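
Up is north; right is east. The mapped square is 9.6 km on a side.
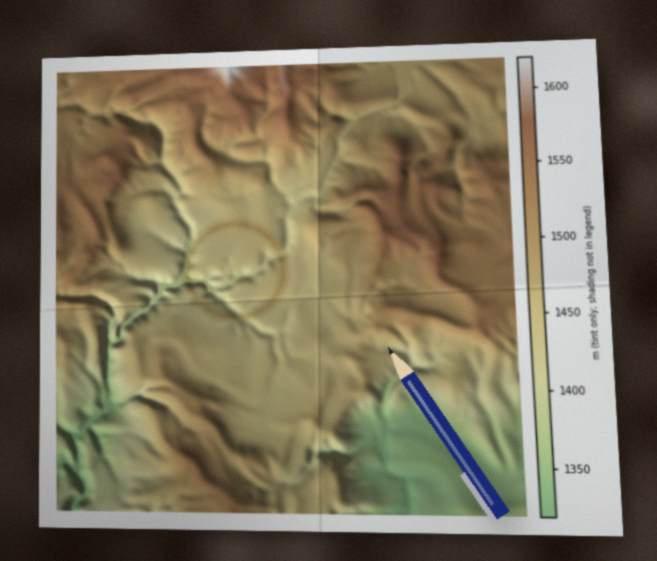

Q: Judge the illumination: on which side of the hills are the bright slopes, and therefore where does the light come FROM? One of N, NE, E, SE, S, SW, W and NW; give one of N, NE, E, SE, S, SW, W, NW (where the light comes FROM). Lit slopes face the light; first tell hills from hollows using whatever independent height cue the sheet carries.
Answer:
SW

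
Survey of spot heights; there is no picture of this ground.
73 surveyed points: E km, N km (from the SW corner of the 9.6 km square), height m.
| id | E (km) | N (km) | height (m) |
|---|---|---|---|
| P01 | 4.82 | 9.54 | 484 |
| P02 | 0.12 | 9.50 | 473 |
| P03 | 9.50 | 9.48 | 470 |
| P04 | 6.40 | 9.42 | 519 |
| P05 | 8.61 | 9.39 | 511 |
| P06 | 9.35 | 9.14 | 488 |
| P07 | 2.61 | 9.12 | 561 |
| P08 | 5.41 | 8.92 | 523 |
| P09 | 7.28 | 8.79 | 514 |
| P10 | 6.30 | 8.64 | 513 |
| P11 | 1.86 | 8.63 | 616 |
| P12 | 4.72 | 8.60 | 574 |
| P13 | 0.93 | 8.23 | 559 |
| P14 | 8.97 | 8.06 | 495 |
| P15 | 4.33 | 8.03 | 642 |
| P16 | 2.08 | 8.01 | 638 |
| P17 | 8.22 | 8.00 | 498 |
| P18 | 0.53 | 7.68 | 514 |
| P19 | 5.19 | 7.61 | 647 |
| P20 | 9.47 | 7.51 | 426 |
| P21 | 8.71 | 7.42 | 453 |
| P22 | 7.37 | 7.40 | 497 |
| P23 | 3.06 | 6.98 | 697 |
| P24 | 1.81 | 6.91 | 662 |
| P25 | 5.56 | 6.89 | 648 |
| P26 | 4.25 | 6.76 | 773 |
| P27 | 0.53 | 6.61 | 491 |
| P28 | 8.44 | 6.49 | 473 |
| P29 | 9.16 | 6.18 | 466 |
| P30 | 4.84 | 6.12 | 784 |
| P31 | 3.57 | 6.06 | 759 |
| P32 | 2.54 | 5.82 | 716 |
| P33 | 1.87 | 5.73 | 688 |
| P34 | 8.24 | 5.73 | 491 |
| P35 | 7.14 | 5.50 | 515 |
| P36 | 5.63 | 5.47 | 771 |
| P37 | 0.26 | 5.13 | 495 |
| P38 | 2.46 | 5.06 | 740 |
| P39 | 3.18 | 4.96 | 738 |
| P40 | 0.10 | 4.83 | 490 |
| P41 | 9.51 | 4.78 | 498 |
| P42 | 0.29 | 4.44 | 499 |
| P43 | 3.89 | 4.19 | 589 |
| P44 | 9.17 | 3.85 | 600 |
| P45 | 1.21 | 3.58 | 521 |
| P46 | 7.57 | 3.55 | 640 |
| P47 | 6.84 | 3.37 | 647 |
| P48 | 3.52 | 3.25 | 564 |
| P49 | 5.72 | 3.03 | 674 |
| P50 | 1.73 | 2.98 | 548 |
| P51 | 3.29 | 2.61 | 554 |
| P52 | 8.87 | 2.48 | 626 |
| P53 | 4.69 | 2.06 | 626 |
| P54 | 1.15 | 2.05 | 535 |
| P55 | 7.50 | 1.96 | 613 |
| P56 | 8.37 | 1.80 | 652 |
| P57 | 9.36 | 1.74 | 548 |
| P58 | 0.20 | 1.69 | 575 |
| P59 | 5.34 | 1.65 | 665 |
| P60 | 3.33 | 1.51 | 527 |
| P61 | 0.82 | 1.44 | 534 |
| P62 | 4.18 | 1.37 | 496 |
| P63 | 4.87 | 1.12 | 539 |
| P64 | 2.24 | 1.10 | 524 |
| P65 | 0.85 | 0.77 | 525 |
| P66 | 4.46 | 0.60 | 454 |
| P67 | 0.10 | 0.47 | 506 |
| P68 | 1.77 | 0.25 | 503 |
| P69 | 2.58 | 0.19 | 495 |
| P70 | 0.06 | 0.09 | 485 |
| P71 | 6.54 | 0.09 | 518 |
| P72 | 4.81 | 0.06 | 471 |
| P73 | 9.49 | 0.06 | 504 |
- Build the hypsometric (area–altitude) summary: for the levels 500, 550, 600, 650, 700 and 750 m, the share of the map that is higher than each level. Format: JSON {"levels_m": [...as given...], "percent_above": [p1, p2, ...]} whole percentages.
{"levels_m": [500, 550, 600, 650, 700, 750], "percent_above": [85, 55, 39, 21, 10, 5]}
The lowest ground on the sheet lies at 420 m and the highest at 805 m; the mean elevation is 580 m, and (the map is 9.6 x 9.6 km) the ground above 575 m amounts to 42.5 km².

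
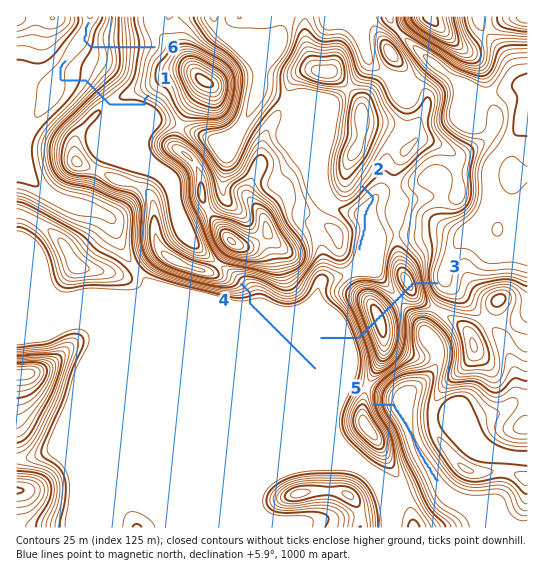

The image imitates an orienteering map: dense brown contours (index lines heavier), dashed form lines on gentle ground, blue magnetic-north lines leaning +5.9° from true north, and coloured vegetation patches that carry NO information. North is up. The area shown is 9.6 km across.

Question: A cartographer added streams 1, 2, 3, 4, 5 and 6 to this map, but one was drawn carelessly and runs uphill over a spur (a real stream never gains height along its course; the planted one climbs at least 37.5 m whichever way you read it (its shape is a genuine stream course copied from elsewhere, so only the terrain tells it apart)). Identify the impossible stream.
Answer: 3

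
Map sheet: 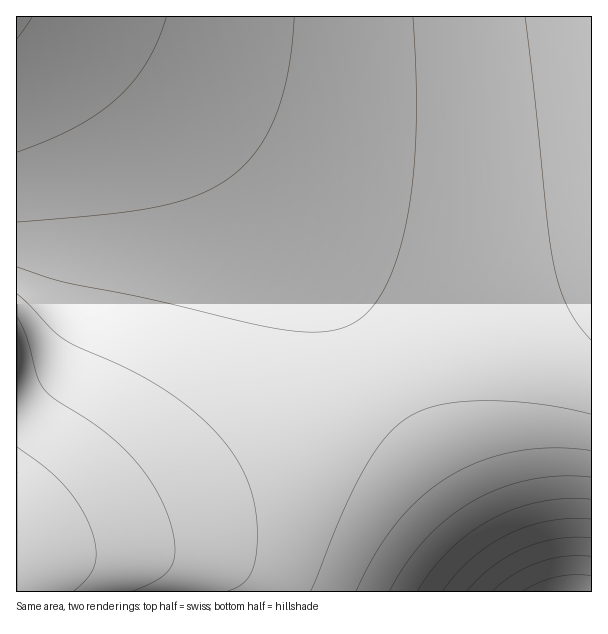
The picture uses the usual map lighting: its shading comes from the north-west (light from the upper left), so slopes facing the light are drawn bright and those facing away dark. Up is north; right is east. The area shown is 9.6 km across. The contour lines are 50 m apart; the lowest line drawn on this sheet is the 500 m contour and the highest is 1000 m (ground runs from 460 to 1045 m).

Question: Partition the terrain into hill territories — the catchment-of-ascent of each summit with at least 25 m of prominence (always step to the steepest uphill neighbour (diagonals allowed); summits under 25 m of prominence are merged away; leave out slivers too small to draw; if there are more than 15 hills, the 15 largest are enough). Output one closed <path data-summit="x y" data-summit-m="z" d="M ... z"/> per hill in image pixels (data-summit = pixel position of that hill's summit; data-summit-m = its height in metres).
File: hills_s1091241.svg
<path data-summit="17 564" data-summit-m="1045" d="M45 16l-29 1 0 574 505 1-82-127-101-171-60-84-48-54-68-62-48-36-31-21z"/><path data-summit="591 17" data-summit-m="930" d="M591 16l-545 1 37 20 79 57 54 48 62 68 60 84 101 171 83 127 70-1z"/>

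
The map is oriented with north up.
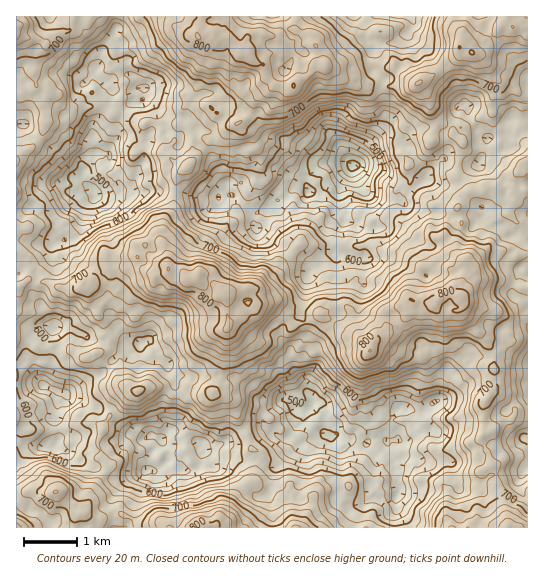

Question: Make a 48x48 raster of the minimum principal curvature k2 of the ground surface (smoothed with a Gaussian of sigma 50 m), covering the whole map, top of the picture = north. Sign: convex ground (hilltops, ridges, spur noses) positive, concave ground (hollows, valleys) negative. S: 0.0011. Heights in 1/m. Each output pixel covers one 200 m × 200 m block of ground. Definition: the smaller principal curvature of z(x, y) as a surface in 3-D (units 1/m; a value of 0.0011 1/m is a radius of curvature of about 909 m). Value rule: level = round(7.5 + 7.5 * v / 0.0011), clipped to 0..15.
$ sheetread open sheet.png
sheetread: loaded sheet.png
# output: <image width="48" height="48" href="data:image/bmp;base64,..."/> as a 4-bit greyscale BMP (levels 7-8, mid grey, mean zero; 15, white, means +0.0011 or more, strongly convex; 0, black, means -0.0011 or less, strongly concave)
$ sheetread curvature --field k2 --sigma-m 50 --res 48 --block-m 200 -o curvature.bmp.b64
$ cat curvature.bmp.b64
<image width="48" height="48" href="data:image/bmp;base64,Qk32BAAAAAAAAHYAAAAoAAAAMAAAADAAAAABAAQAAAAAAIAEAAATCwAAEwsAABAAAAAAAAAAAAAAABEREQAiIiIAMzMzAERERABVVVUAZmZmAHd3dwCIiIgAmZmZAKqqqgC7u7sAzMzMAN3d3QDu7u4A////AIMyRUZkNXlkmnh0QhaWVERVIjMoU1NomAAEKKRHUnxGdoqVY0ZWVERIUDZZlUY3lRJ5RIgnc0VFQ0dhAWMTYUUjUEQnc2VVQIddsmliZjIzR3QjUVY5kkk2cCQxMCRWMHZopUYSERElQ0NZtEtVhGpUkSs6glVGICa3QRFoQANQAQFEUxZjZzhEUkUyQXl1ICBSAEh4YjcmdEZTR1MzhyWDZUMkEjV3ZTAAE2ZTdTRIYTRHiGVFMkQ0VkeHVHVUNkhDMzZDIRBWACE3QgJ1MzNEUzRBJmhjIDhjV2aTECQSNXVDMVZFZEZndWdBI0WEZWQzOmVSJlRSVnZ2JYQ1U1Zkc2VEhUUieFeDEyEhmUJmKoaHQxAxQWdEQQEABGpzNjRAAUdnnIJVSseEIgJQEiNmIkkwATiYdEEAQSVqlqclRVVSVVMxJ0ZTViV0VhNXZEEmhTAHYWQTQzIndjgQRXl3SDFkEnV4ZzN1dbgSNTEFM1Z2MzV0Boi6VlWGBVZ2VBV1ZnlkU3JGd2Z2iEFmJXWsZHNWZTFGRRVkdxBVMAV0aWiEeCElJnV4ZkATMRV0miQxMRNTNiRSWIuUIChTZHdXV1NFZyZRZkUxI2lTajNQZkZ3gyVEpEREYnZpanNGVGYVU1U2UhQgNCM1mDQ1plcnhYdoR4NrNGIIc2NVYWdSNopzZ3cipogVZaZ5SaQyA4JJWKknFrVJZUl4p2chNDIQNpVGaGRSKCZjNqRURpR3iFQ2lEIgZldHRmICNFiUREZSRCSGNFeFW7ZCRTVSNlZDUydzdGgiMXhkNjiTZyVzJmdEQ3VFNDICNXd2WMYWZ0AhIlpyiUZmMyA0ISaYc4ZnR3QBRWR1VVhUUgZnZVh2dWYzBFi5RVYzImZpYwNDFFqTlRN1ZHlUM1V0EmVVMyAyNFaVRDQzVxRVNDMzNalWMRQ1MzVWlDd0hjMANURWY0OHQzEjEiM1YjNTYSVDVTZANBWWaUFFd2NmBFAkQQA0FCMnZRNANRcAeFKFZnhmeBQQFQNlY0hUUTARiTVUljI1hGMBVWd0U2NXQgdzYTdayBRlVDRUVjADApYThhAmiYZngQQhkwdmlRSHRmViIxAASIJQJUBkWXhldwMiphlSQVdDlmhWZRNEdyGVBnJkEmRmZwJwRCZTZkdmRAE2cQNBNTW2N2IlZBGIZSFzaEVGUzeoUlNTECdiNXQUSEJUdjKGSTF2V4RURXJmJohkEjeoI0NCFAeUImNlVlZXEjN4WIMiRVRWNBJ2IzZ5IBJjJ2VokUhWYyVpYRFXWFm0N1VoMYdkEiBIRlZoYRZFYhMRIhRSV2ekKId2Qp2FVEVpUzlRMTRUIzEzZ1VBBiBkV3VhIVp2RFZVczM1SCJoNHRZR3V3ZyFXinZDWCJjN2iFVlV1YzFHJnR3d3WKZWZBR1dhVkMjSpiDRXV3RGQERWRph5ZWVFZHhVYjADNESXZSR4M3aHcgNiiXl5ZXaWRop1U3thJFiXQXlqYzZldgNzZ0ZSZDRVV0RlNlhkBIh2Q4hw=="/>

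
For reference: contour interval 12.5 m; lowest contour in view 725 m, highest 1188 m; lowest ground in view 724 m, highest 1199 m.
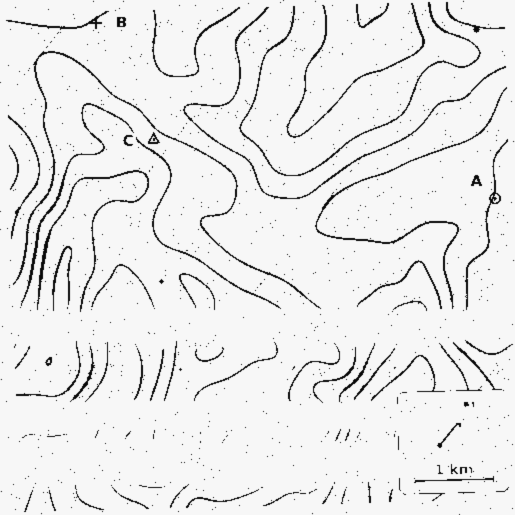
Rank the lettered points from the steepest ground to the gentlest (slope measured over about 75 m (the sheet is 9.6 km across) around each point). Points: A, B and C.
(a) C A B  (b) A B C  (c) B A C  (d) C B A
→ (a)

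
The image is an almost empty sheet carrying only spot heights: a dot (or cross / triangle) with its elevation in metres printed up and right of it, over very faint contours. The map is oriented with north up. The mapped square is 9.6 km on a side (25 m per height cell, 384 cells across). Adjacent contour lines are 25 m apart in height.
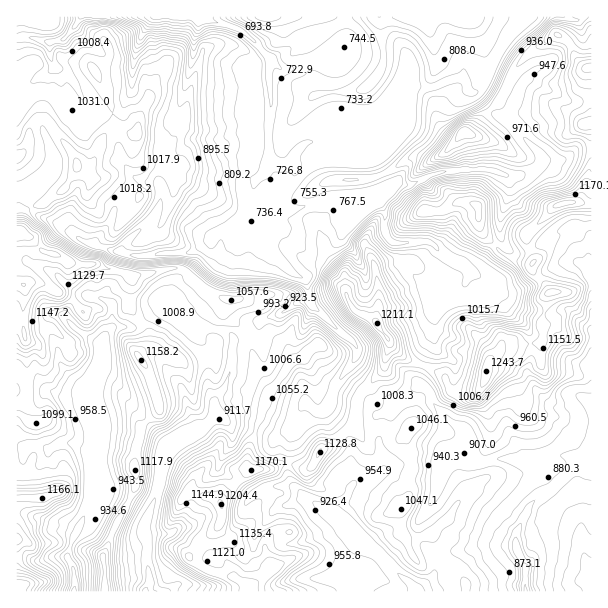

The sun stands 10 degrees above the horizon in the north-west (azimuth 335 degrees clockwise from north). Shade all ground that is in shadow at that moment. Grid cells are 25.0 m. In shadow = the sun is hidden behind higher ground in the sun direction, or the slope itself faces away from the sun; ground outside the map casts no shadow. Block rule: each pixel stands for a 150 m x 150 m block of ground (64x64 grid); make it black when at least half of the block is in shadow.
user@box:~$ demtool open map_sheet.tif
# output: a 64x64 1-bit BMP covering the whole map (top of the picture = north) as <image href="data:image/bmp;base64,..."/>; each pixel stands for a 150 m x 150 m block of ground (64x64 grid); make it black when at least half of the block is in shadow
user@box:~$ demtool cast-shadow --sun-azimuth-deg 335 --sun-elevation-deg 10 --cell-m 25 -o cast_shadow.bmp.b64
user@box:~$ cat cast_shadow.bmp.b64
<image width="64" height="64" href="data:image/bmp;base64,Qk0+AgAAAAAAAD4AAAAoAAAAQAAAAEAAAAABAAEAAAAAAAACAAATCwAAEwsAAAIAAAAAAAAA////AAAAAAB+Pp8PwAQBgAY+Pg/ADAGABj5wB8AcAIB+PkABwAAAAP4+AIAAAAAAnx4CAwAAAQA/H0MgAAABAD8fcYAYmAEAfw8x3Dg8AYB/DzH+eAwAgB8HEP/4DADAAweA//gEAOABB4B/+AQBwAADhB54BAPgAAPAAHgGD+AQA+AAOAYP4DwD8AAIDj/yfAPwGAAOf/Y4AfwcAAZ//gAA/AwAAP//AAB8BwAB//8IACwHgHmf/x2ADgfA+A//P4ALA/j8D/8/gAkD+HgH/3uAAQH4cAOf4cAAAHNgAB9B4AAAB6AAHxPgAAAHgAAff/ADAA8AAAd/8AB8DnAAD37iAP4gcAAff+eAD4AAAB9z54AAAAADAwf3wAAAAA/AD+DAAAAB/2AYAAAAAAP+M0Af4AAAB/wHwP/8AAAf+G8H/zwAAD/4fw/ffgAAn4w/P+9/AAAPjB8+J38AAACMDw7jPAD/AAAABvA4AH/AAAACcxgAD+wPAMAHGAAAb/+AwAMAAAAT/8AAAwAAAAH+BgADAAAAAPwfAAMcAAAAYAcAAwAAAAAAAQABgAAAAAAAAAGAAMOAAAAAAYgAf8AAAAAACAABwAAAAABoAADCAAEACGAAAEGAAQAIMAAAAAAAAAg3CAAAAHgQDAAcADAAOHwMADgAMAAA/gAA/ABwAAAGAAH8AAAAAA=="/>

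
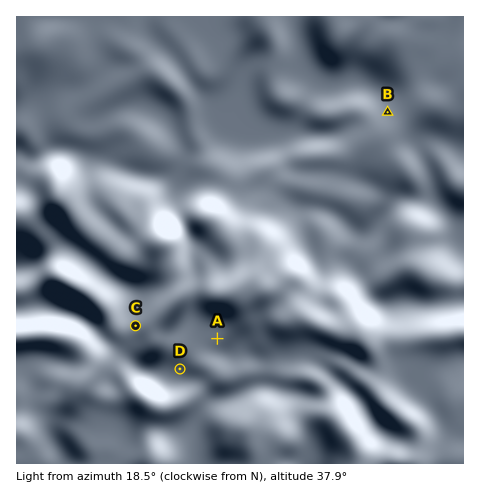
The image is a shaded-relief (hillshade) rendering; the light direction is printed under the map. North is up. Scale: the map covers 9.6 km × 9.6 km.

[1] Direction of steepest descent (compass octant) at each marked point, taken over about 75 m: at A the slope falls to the W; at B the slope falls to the NW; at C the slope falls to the NW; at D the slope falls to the SW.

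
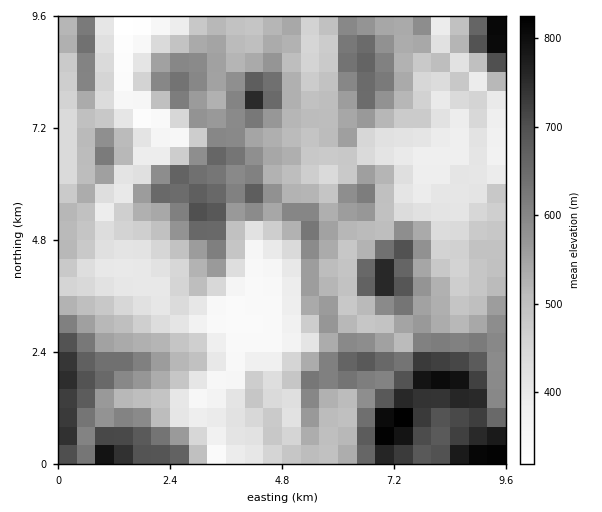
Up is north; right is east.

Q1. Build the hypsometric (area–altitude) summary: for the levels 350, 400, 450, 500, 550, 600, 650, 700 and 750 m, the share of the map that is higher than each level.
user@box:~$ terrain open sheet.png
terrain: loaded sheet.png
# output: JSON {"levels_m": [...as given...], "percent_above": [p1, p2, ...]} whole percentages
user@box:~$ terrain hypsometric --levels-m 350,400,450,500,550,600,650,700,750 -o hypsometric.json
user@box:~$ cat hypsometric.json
{"levels_m": [350, 400, 450, 500, 550, 600, 650, 700, 750], "percent_above": [95, 85, 72, 56, 38, 25, 16, 9, 4]}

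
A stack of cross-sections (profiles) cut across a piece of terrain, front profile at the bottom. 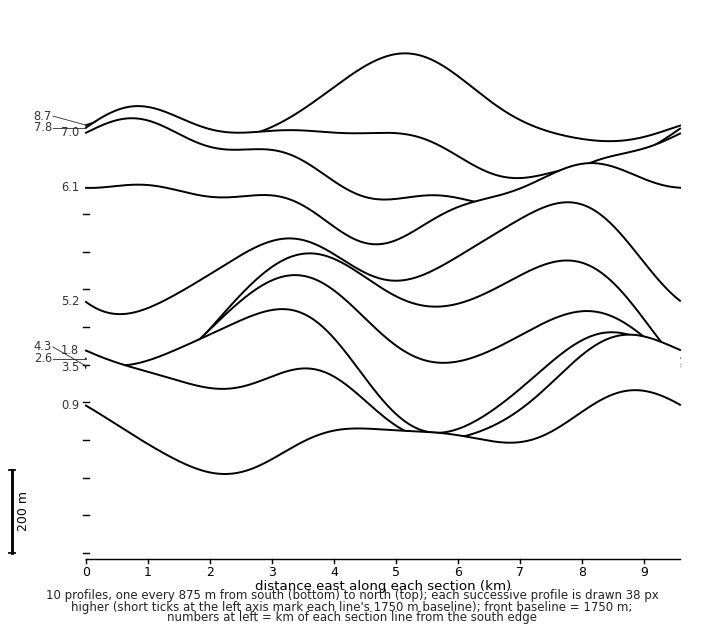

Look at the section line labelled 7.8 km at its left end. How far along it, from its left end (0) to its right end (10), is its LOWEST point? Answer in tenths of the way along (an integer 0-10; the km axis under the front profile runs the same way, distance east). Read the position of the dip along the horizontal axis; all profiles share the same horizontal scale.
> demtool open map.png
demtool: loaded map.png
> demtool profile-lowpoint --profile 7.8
7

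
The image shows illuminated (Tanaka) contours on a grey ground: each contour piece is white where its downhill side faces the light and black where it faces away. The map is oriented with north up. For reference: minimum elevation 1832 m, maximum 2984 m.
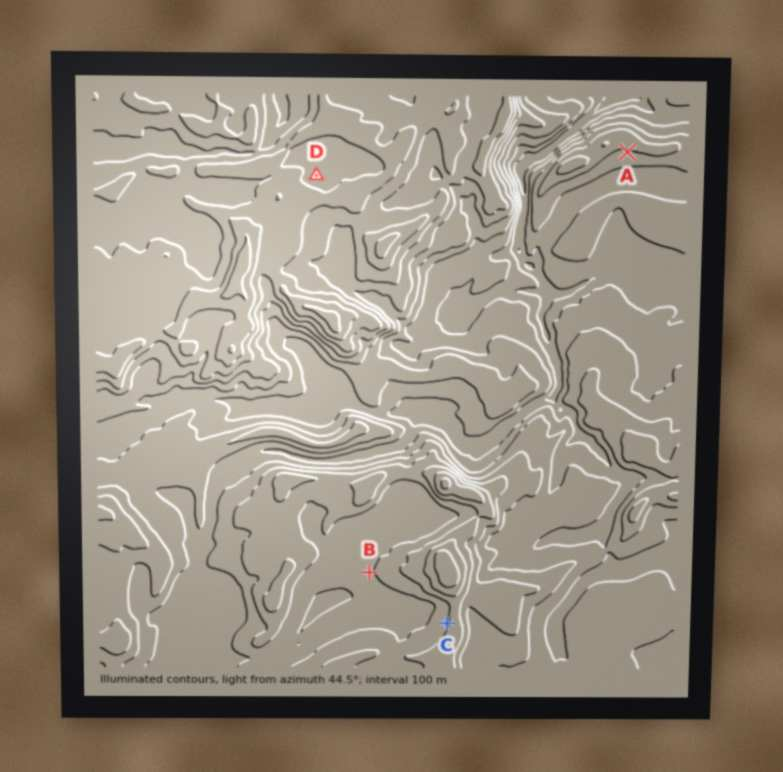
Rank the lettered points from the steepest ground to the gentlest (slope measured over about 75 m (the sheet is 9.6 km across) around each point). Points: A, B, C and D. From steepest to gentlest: A C B D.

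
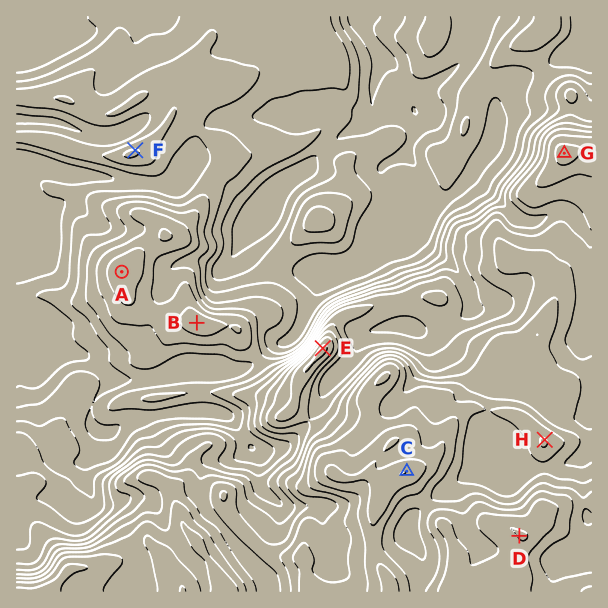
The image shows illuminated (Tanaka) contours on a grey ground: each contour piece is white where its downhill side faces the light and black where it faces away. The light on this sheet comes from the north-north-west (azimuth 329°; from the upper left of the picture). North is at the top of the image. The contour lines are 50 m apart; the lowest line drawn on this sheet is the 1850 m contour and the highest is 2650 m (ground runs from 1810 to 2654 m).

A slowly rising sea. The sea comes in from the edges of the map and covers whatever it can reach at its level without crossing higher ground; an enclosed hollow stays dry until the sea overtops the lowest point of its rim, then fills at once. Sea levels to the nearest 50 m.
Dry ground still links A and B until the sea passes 2150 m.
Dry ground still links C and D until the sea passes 2550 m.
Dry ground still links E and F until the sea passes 2000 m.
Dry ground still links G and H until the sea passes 2250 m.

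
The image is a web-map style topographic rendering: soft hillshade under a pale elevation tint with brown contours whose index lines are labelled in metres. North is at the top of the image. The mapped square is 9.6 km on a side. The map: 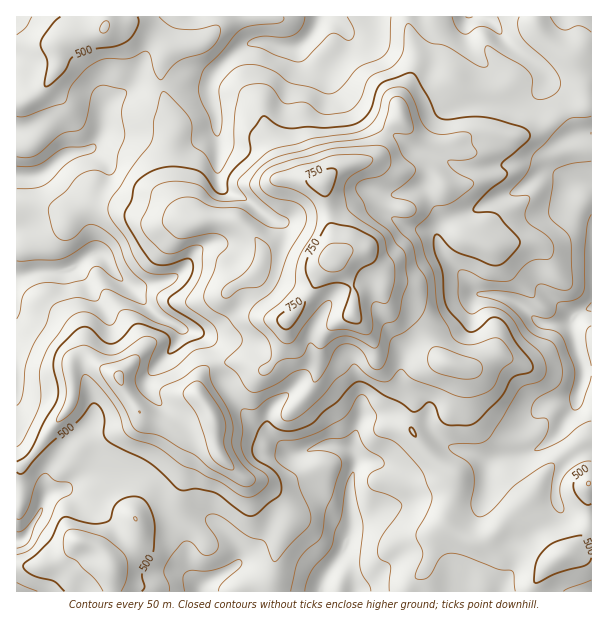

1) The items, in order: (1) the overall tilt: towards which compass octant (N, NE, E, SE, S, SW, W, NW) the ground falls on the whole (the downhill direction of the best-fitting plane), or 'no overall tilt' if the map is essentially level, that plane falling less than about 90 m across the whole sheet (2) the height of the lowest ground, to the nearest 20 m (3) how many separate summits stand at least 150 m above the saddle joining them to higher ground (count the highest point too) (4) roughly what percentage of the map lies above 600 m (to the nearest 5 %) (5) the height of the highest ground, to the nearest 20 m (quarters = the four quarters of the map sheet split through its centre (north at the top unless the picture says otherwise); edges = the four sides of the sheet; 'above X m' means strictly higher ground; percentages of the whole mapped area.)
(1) On the whole the map has no overall tilt.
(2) The lowest ground is at about 300 m.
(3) Counting only tops that stand 150 m proud, the map has 1 summit.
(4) About 15 % of the map lies above 600 m.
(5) About 820 m is the highest elevation on the sheet.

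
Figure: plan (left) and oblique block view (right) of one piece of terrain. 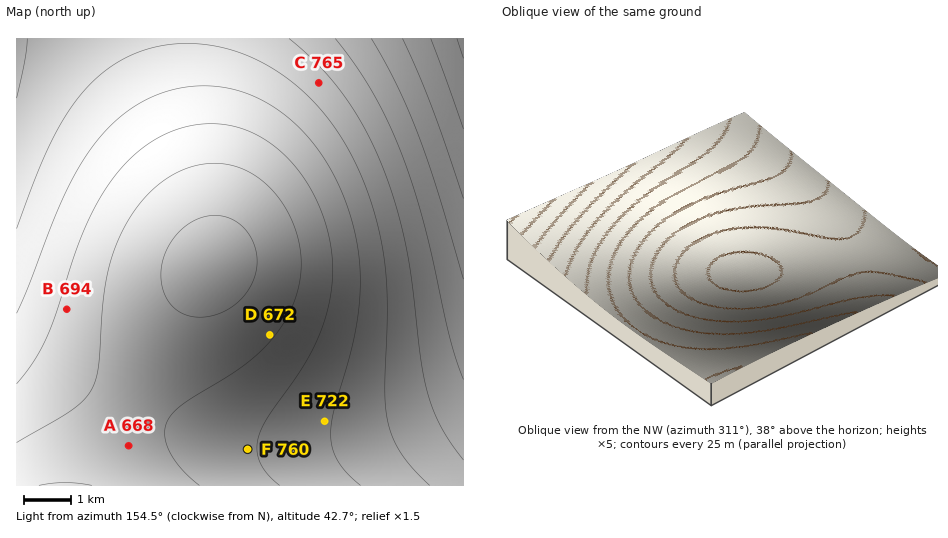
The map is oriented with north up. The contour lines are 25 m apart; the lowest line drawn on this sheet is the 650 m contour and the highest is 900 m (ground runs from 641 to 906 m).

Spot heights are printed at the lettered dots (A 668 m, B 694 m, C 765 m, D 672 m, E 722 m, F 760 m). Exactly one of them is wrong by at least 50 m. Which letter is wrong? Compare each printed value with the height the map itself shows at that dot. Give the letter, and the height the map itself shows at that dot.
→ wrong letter F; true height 697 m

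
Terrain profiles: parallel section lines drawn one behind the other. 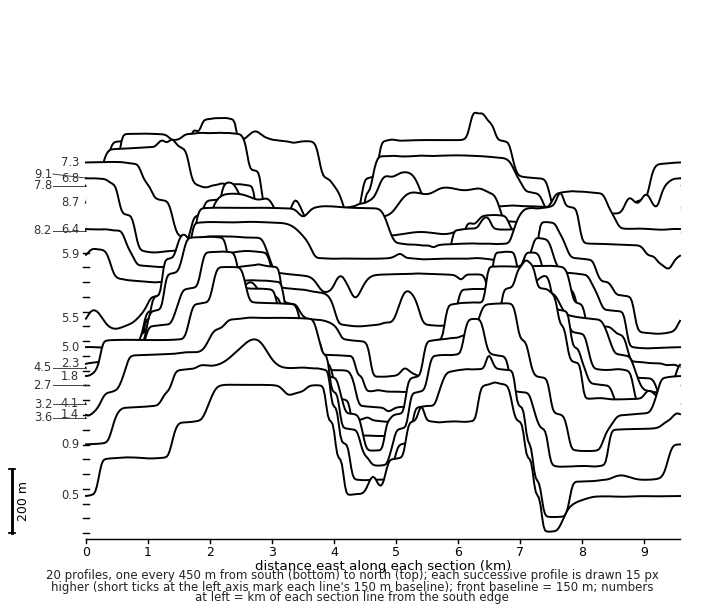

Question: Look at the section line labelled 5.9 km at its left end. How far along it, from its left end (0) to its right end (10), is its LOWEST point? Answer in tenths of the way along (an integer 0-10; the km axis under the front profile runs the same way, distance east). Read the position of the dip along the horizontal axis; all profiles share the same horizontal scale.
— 1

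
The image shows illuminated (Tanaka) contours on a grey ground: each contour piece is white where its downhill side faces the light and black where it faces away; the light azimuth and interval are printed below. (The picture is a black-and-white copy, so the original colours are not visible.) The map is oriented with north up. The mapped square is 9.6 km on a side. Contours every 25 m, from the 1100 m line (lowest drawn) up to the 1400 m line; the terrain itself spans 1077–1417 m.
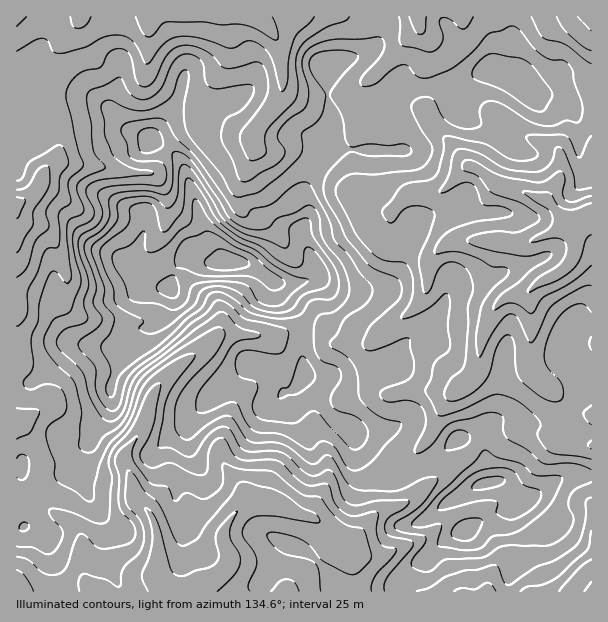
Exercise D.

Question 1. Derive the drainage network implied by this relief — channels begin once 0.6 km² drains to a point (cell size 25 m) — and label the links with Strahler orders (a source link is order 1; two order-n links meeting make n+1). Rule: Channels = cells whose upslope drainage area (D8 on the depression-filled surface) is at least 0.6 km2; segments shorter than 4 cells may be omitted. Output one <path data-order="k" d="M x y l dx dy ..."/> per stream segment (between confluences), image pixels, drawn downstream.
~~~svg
<path data-order="1" d="M459 591l5 0"/><path data-order="1" d="M581 591l10 0"/><path data-order="1" d="M491 575l0 3-2 1 0 12-1 0"/><path data-order="2" d="M344 542l-3-2-6-6-2 0-12-12-12-6"/><path data-order="1" d="M446 521l-18 16-6 3-3 0-5 3-12 3-16 9-24 0-11-9-1 0-6-4"/><path data-order="1" d="M591 521l0 70"/><path data-order="2" d="M309 516l-12-3-13-7-5 0-1-2-8 0-1-1-20 0-1 1-3 0"/><path data-order="1" d="M56 515l10 4 14 14 0 4 1 2 0 22 2 2 0 13 4 6 0 2 8 7 3 0"/><path data-order="2" d="M245 504l-15 15-6 11-2 10 5 8 0 3 3 6 0 6-2 3-12 12-15 7-3 0-12 6-15 0"/><path data-order="1" d="M431 485l-6 6-2 0-10 9-9 4-3 0-6 3-5 0-1 2-3 0-6 3-30 30-6 0"/><path data-order="1" d="M326 470l0 16-5 6-9 21-3 3"/><path data-order="1" d="M425 443l7-9 2-6 3-5 0-3 6-12 7-9 0-1 9-9"/><path data-order="1" d="M545 435l12 6 9 2 1 1 24 0 0 2"/><path data-order="1" d="M227 425l0 3-3 6 0 4-2 2 0 4-1 2 0 13 4 6 0 2 15 15 3 6 0 3 2 1 0 12"/><path data-order="1" d="M48 407l-4 1-3 3-8 3-3 3-6 3-7 2 0 1"/><path data-order="1" d="M392 395l3-2 4 0 2-1 54 0 3-3 1 0"/><path data-order="2" d="M459 389l3-3 2 0 12-12 1-9 2-2 0-9 1-1 0-9 2-2 0-4 1-2 2-7 4-8 0-3 5-9 12-12 18-3 3-1 7-8 2 0"/><path data-order="1" d="M533 371l-2-2 0-4-1-2 0-72 6-6"/><path data-order="2" d="M200 351l-3 3-2 0-3 3-10 6-26 24-4 9 0 3-3 6 0 5-2 1-3 12-6 12-10 12-3 6 0 12 6 11 3 18 3 6 13 13 3 6 2 8 1 1 0 8 2 1 0 41 3 3 0 1 9 9 1 0"/><path data-order="1" d="M371 342l21-18 1 0 5-4 1 0 9-8 2 0 13-13 2-6 1-2 0-6 2-1 0-17 1-1 0-3 5-6 0-2 10-10 6-2 2-1 52 0 2 1 21 0 12-6 3 0 4-3 3 0 6-3 8-6 7 0 2-1 4 0"/><path data-order="1" d="M266 336l-9 0-2-1-36 0-12 12-1 0-5 4-1 0"/><path data-order="1" d="M219 330l0 2-19 19"/><path data-order="1" d="M90 320l-4 0-6-3-3-3-2 0-12-12 0-11 3-6 0-13-1-2 0-3-2-1-3-12-6-12-16-17-14 0-7-7 0-14"/><path data-order="1" d="M17 309l0-6"/><path data-order="2" d="M536 285l3-3 19-9 12-10 3-6 0-3 2-2 0-27 1-1"/><path data-order="1" d="M164 228l0-3 1-1 0-9 2-2 0-19-6-11-9-10-24 0-2-2-7 0-2-1-4 0-2-2-7 0-2-1-28 0-2-2-7 0-2-1-10 0-9 9"/><path data-order="1" d="M389 227l0-9 1-2 0-3 17-16"/><path data-order="2" d="M569 222l9 0"/><path data-order="3" d="M578 222l6-3 7 0"/><path data-order="1" d="M77 207l-26-19-12 0-3 3"/><path data-order="1" d="M368 204l6 5 4 0 2 1 12 0 13-13 2 0"/><path data-order="2" d="M407 197l6-3 24 0 6-5 1 0 23-22 6 0"/><path data-order="2" d="M36 191l-7 7-2 0-3 3-7 2 0 1"/><path data-order="1" d="M240 185l6-12 2-8 4-9 0-24"/><path data-order="2" d="M44 173l-2 6-1 1 0 3-5 6 0 2"/><path data-order="2" d="M473 167l6 3 18 15 3 0 1 1 3 0 6 3 11 2 1 1 8 2 4 3 3 0 6 6 8 3 16 16 2 0"/><path data-order="1" d="M59 150l-2 6-12 12-1 5"/><path data-order="1" d="M249 138l0-3 2-1"/><path data-order="1" d="M242 132l1 2 8 0"/><path data-order="2" d="M252 132l23-25 7-15 0-26-1-1 0-15-2-2 0-4-4-6 0-2-6-6 0-1-9-9"/><path data-order="1" d="M510 125l6 6 2 0 7 6 6 1 2 2 3 0 1 1 3 0 2 2 3 0 1 1 3 0 11 9 0 24-5 6 0 2-4 4-3 8 3 3 1 6 17 16"/><path data-order="1" d="M426 116l5 6 0 1 30 30 3 6 6 6 3 2"/><path data-order="1" d="M362 87l57-57 0-7"/><path data-order="1" d="M147 60l0-34 2-2 0-7 1 0"/><path data-order="1" d="M62 45l4-4 3-6 6-6 5-12"/><path data-order="1" d="M420 29l0-5-1-1"/><path data-order="2" d="M419 23l0-6-2 0"/><path data-order="2" d="M260 20l-3-3-6 0"/><path data-order="1" d="M225 17l-4 0"/><path data-order="1" d="M315 17l-34 0-6 6-11 0-3-3-1 0"/><path data-order="1" d="M570 17l21 0"/>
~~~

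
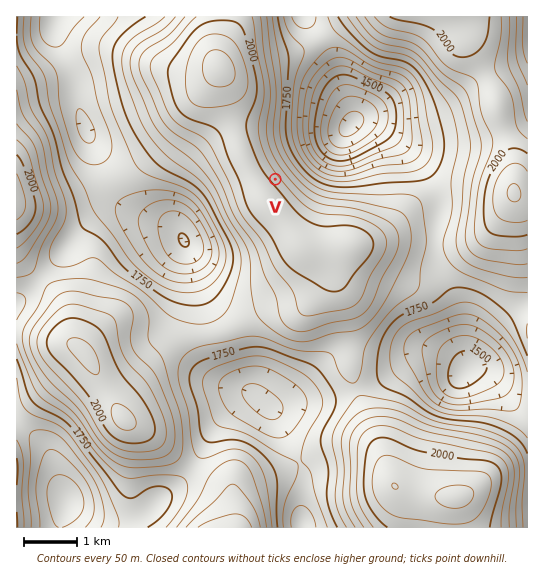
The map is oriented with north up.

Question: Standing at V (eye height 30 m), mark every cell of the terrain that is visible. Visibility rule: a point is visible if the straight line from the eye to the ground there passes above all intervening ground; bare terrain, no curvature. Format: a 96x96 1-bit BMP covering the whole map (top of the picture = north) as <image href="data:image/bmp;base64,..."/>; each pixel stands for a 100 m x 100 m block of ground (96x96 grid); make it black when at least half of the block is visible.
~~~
<image width="96" height="96" href="data:image/bmp;base64,Qk2+BAAAAAAAAD4AAAAoAAAAYAAAAGAAAAABAAEAAAAAAIAEAAATCwAAEwsAAAIAAAAAAAAA////AAAAAAAAAAAAAAAAAAAAAAAAAAAAAAAAAAAAAAAAAAAAAAAAAAAAAAAAAAAAAAAAAAAAAAAAAAAAAAAAAAAAAAAAAAAAAAAAAAAAAAAAAAAAAAAAAAAAAAAAAAAAAAAAAAAAAAAAAAAAAAAAAAAAAAAAAAAAAAAAAAAAAAAAAAAAAAAAAAAAAAAAAAAAAAAAAAAAAAAAAAAAAAAAAAAAAAAAAAAAAAAAAAAAAAAAAAAAAAAAAAAAAAAAAAAAAAAAAAAAAAAAAAAAAAAAAAAAAAAAAAAAAAAAAAAAAAAAAAAAAAAAAAAAAAAAAAAAAAAAAAAAAAAAAAAAAAAAAAAAAAAAAAAAAAAAAAAAAAAAAAAAAAAAAAAAAAAAAAAAAAAAAAAAAAAAAAAAAAAAAAAAAAAAAAAAAAAAAAAAAAAAAAAAAAAAAAAAAAAAAAAAAAAAAAAAAAAAAAAAAAAAAAAAAAAAAAAAAAAAAAAAAAAAAAAAAAAAAAAAAAAAAAAAAAAAAAAAAAAAAAAAAAAAAAAAAAAAAAAAAAAAAAAAAAAAAAAAAAAAAAAAAAAAAAAAAAAAAAAAAAAAAAAAAAAAAAAAAAAAAAAAAAAAAAAAAAAAAAAAAAAAAAAAAAAAAAAAAAAAAAAAAAAAAAAAAAAAAAAAAAAAAAAAAAAAAAAAAAAAAAAAAAAAAAAAAAAAAAAAAAAAAAAAAAAAAAAAAAAAAAAAAAAAAAAAAAAAAAAAAAAAAAAAAAAAAAAAAAAAAAAAAAAAAAAAAAAAAAAAAAAAAAAAAAAAAAAAAAAAAAAAAwAAAAAAAAAAAAAADwAAAAAAAAAAAAAAHwAAAAAAAAAAAAAAP4AAAAAAAAAAfgAAP4AAAAAAAAAH/wAAf8AAAAAAAAAP/4AAf+AAAAAAAAAf/8AAf/AAAAAAAAAf//wAf/AAAAAAAAAf//8A//gAAAAAAAA///+A//gAAAAAAAB////B//gAAAAAAAD////z//gAAAAAAAH///////gAAAAAAAP///////gAAAAAAAP///////gAAAAAAAf///////gAAAAAAAf5//////gAAAAAAA/wP/////wAAAAAAB/wH/////wAAAAAAB/wH/////wAAAAAAB/4D/////gAAAAAAD/4D/////gAAAAAAD/+D/////gAAAAAAD////////AAAAAAAH////////AAAAAAAH///////+AAAAAAAf///////+AAAAAAA////////+AAAAAAH////////8AAAAAAP////////8AAAAAAP////////8AAAAAAH////////8AAAAAAD////////4AAAAAAD////////4AAAAAAB////////4AAAAAAAOD//////wAAAAAAAAD//////wAAAAAAAAD//////gAAAAAAAAH//////gAAAAAAAAH//////AAAAAAAAAPH////+AAAAAAAAAeB////+AAAAAAAAA+B////+AAAAAAAAA+B/////AAAAAAAAA+B/////AAAAAAAAAeB/////AA="/>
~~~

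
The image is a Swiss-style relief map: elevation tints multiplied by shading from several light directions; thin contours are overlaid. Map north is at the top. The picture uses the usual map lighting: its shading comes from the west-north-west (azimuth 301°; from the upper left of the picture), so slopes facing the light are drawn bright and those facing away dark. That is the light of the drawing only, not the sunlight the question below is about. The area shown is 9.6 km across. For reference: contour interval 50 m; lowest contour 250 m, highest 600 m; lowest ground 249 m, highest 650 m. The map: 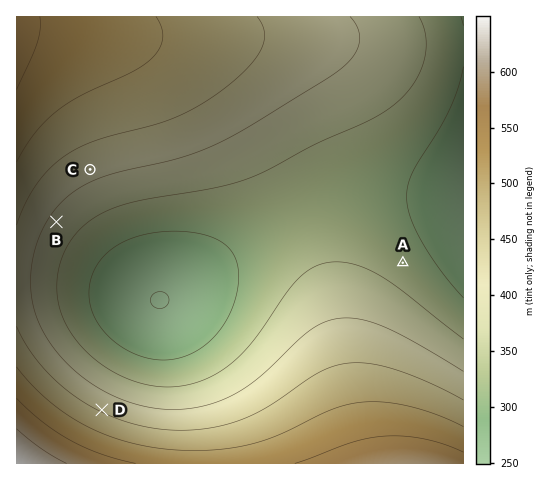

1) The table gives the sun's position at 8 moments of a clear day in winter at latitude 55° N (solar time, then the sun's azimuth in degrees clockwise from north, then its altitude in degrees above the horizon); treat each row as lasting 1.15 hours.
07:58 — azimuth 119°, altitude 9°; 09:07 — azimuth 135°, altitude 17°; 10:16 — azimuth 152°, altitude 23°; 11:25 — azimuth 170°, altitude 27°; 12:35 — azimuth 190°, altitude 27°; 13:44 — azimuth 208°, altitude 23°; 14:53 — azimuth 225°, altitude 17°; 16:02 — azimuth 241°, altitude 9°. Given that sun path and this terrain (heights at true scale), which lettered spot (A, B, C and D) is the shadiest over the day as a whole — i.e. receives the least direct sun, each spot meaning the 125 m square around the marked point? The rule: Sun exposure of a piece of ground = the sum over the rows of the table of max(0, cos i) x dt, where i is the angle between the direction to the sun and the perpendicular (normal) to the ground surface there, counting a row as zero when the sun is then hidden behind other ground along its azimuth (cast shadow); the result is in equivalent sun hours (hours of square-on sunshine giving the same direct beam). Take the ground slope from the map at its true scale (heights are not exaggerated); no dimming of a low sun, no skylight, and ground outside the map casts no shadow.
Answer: D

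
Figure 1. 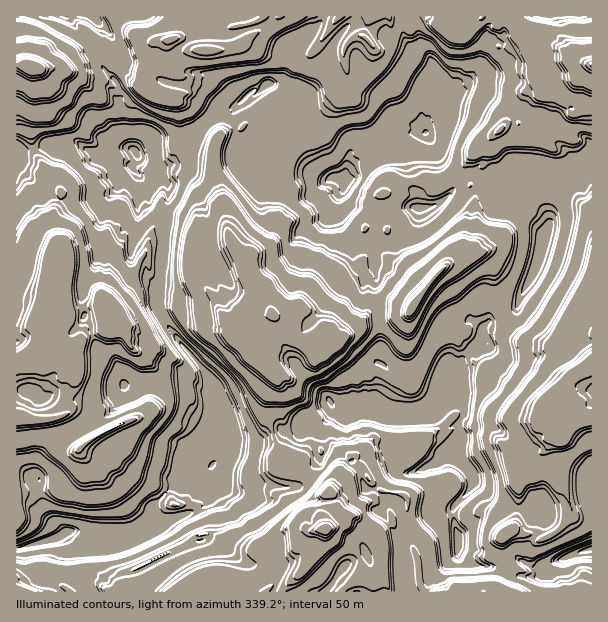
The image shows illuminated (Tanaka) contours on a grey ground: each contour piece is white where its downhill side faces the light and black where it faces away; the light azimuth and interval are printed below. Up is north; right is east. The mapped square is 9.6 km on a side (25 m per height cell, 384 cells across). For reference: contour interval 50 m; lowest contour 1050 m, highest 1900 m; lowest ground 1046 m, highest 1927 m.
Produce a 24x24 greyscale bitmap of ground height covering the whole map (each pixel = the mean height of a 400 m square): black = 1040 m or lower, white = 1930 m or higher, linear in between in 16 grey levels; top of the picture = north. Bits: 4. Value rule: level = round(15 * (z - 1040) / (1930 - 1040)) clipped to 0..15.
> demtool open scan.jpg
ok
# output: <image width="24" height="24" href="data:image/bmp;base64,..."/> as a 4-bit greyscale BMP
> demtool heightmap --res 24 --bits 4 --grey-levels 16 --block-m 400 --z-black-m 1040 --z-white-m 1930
<image width="24" height="24" href="data:image/bmp;base64,Qk2WAQAAAAAAAHYAAAAoAAAAGAAAABgAAAABAAQAAAAAACABAAATCwAAEwsAABAAAAAAAAAAAAAAABEREQAiIiIAMzMzAERERABVVVUAZmZmAHd3dwCIiIgAmZmZAKqqqgC7u7sAzMzMAN3d3QDu7u4A////AGVWd5qqq6mpiImHZzMzRniJq8qZhkZ3U0IjM0ZonOypdkeYh2VWUzNFecyodUaIiGeJdTM0Z5uHZUSZqHm6ljMkd3iFUzWaqaqrqEM0ZlVlRDeby8y6mmM1h0IzMzaczKu5eHQ3umQ0QzV6zMzKiXRry7hVUzRorMzLyle9zMyHhUNYqszMyGm83LqZtlRWiry7pmqsy6h4uXVUeqy5dnqsuYdmi6hjWKy4Zmq8p2VVZ5l0R5qGVWmpdkNVRGZkR3h1M0eXVSFFRFVVVmdjIjZ1VCEkRFVVVWVDIkV1VUMiIld2ZphkNGVlVVVCIkeIiLuHaahUVVdkMjV5mu23iql2Vnh2QzV6rdyYiqu6mIiHVXeKvKh2iaqqqYiYeamqmg=="/>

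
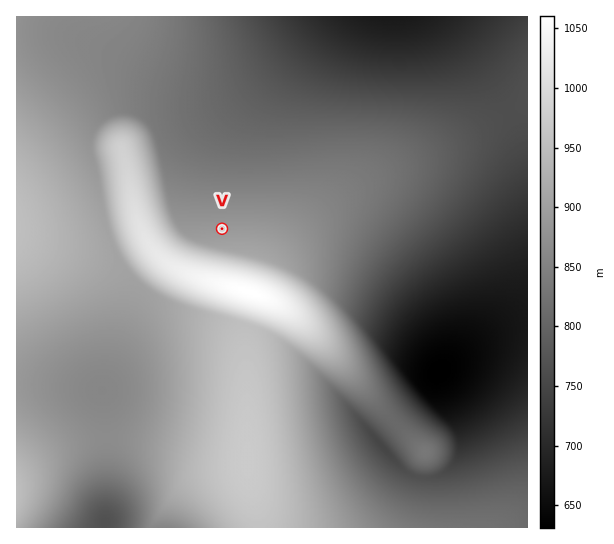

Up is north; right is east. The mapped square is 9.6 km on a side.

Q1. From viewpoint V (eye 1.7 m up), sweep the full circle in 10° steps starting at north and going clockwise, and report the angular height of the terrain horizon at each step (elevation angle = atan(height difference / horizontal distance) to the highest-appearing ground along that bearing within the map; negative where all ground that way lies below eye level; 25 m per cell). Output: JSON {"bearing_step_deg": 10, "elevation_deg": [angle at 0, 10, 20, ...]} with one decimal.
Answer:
{"bearing_step_deg": 10, "elevation_deg": [-1.4, -1.9, -2.2, -2.2, -2.0, -1.7, -1.2, -1.1, -0.6, -0.1, 0.3, 0.8, 1.3, 3.6, 6.1, 7.8, 8.9, 9.7, 10.1, 10.2, 9.9, 9.5, 8.8, 7.9, 7.0, 6.2, 5.5, 4.9, 4.3, 3.7, 3.0, 2.2, 0.4, -0.4, -0.5, -0.9]}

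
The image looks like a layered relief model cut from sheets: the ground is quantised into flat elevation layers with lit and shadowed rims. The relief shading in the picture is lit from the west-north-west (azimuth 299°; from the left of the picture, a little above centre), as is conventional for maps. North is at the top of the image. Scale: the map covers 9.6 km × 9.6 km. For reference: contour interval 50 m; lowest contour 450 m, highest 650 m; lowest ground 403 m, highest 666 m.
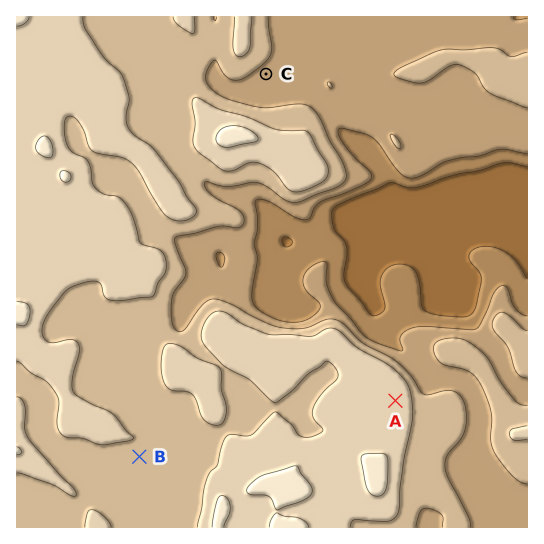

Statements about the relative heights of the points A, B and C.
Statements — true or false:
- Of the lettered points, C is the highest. false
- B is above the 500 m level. true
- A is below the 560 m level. false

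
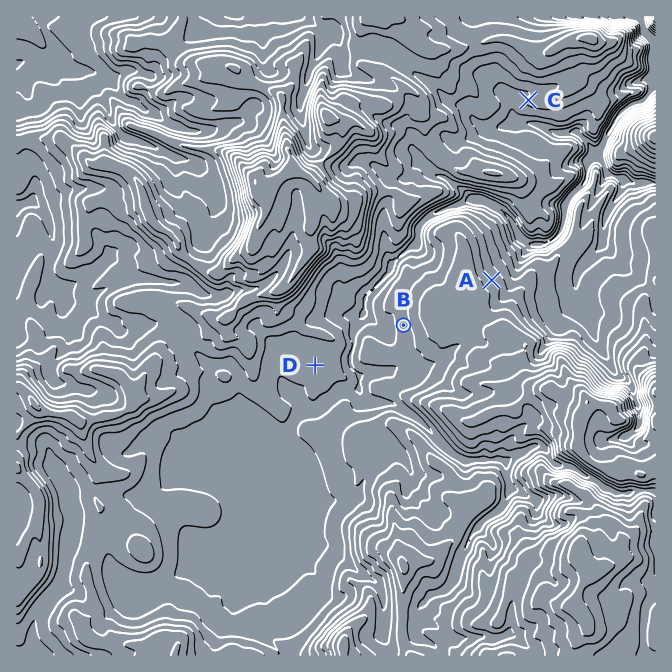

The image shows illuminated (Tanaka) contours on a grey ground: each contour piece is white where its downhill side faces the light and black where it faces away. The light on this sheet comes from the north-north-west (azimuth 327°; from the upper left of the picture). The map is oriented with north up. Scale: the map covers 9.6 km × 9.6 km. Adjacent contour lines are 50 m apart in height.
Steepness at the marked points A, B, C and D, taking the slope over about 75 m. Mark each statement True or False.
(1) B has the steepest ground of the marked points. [False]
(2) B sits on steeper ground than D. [True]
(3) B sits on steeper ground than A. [False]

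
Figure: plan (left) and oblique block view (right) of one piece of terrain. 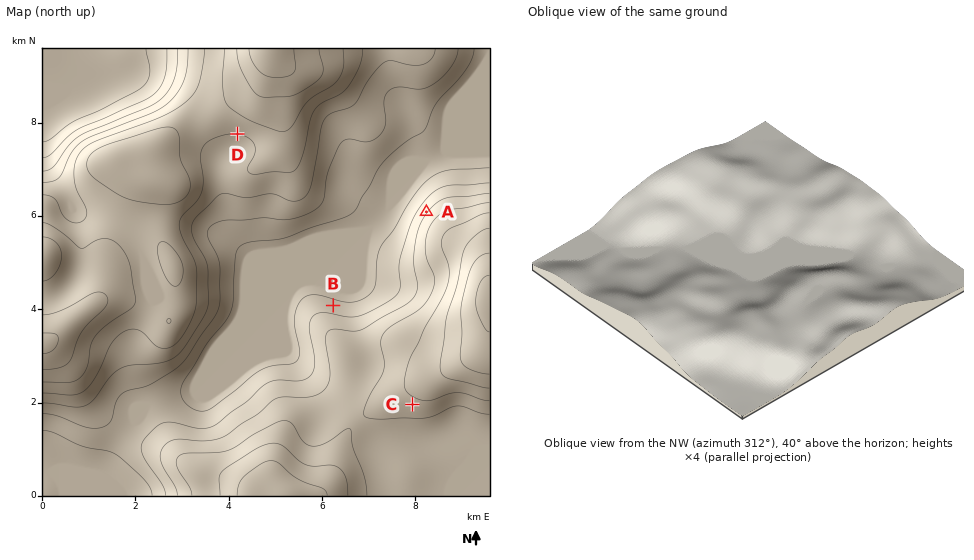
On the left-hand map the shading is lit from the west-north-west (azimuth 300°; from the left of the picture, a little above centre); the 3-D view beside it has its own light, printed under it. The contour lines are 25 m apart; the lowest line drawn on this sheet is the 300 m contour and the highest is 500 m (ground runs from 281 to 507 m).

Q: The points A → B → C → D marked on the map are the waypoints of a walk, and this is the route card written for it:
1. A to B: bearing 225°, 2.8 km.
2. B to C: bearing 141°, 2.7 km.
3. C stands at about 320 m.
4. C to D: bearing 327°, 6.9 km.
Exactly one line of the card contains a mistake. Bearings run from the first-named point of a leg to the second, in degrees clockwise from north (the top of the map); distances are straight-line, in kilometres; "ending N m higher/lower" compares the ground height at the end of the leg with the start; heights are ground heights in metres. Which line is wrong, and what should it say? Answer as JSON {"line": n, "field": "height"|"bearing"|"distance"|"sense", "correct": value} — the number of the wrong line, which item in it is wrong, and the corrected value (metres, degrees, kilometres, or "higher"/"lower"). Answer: {"line": 3, "field": "height", "correct": 420}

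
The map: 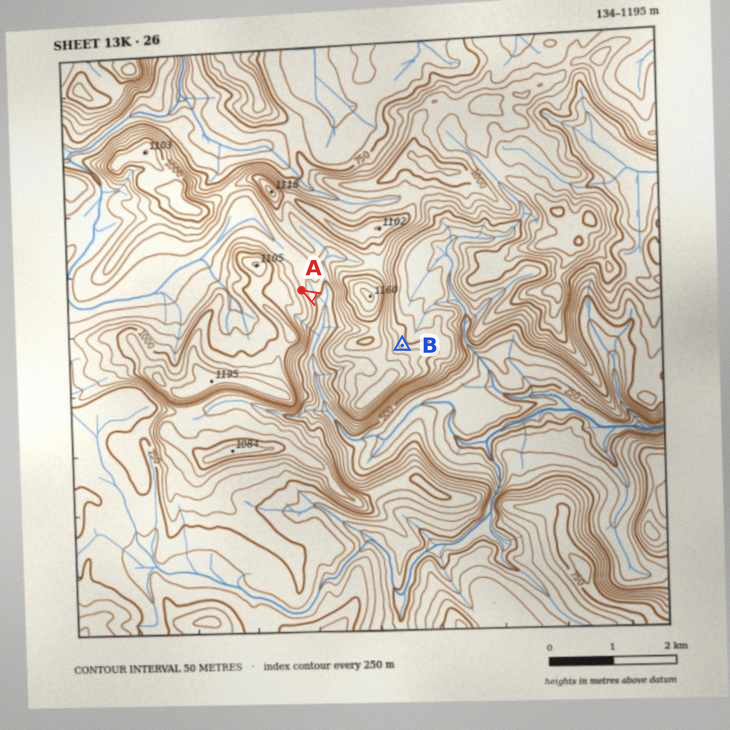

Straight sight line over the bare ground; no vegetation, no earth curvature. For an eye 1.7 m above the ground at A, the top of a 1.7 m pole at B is hidden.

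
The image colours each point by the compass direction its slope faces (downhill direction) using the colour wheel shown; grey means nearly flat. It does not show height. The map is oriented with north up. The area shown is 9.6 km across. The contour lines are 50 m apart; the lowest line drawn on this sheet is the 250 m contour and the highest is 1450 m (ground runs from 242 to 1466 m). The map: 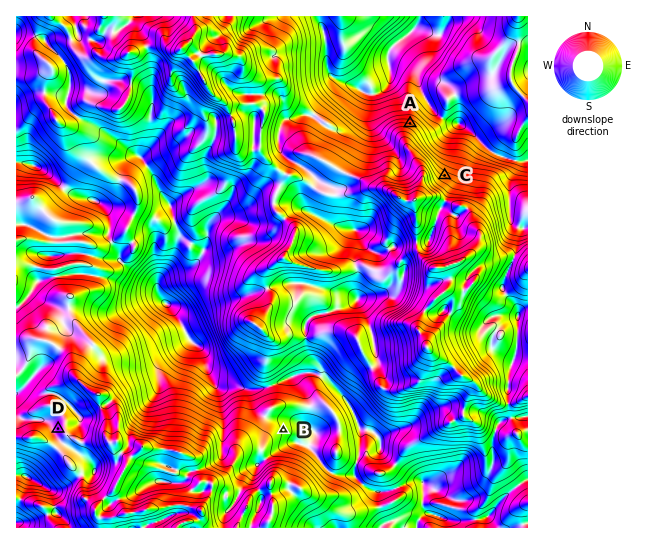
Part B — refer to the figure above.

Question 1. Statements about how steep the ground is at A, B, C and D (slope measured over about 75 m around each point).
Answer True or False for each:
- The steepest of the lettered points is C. False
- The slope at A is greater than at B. True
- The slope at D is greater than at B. False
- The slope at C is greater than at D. True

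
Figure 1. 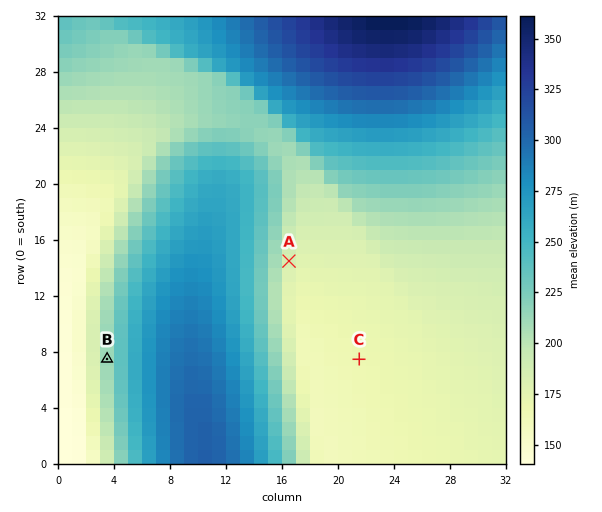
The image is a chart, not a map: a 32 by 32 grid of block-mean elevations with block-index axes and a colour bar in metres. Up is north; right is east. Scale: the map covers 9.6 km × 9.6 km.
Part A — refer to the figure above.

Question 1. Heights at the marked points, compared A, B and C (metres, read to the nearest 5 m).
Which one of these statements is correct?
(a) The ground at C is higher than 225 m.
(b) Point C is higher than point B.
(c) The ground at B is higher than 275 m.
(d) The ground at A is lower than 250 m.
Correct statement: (d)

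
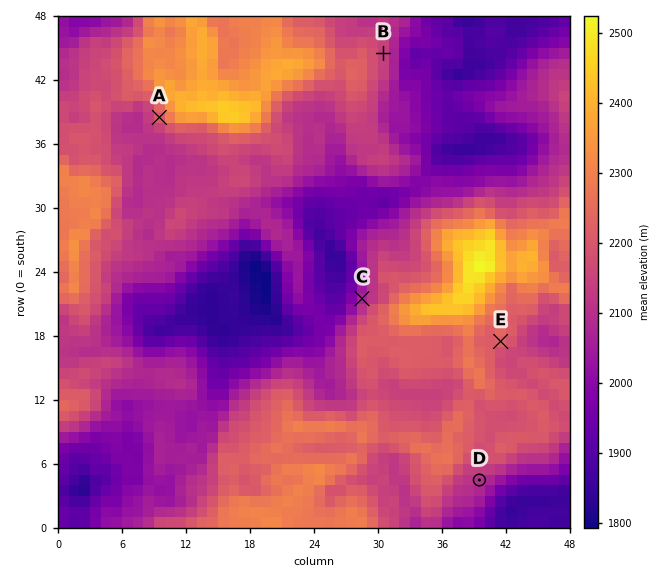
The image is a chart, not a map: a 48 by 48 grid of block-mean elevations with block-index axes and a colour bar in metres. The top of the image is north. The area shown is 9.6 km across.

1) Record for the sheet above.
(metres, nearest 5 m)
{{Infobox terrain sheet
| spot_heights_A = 2215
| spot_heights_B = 2145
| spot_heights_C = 2070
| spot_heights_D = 2100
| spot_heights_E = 2225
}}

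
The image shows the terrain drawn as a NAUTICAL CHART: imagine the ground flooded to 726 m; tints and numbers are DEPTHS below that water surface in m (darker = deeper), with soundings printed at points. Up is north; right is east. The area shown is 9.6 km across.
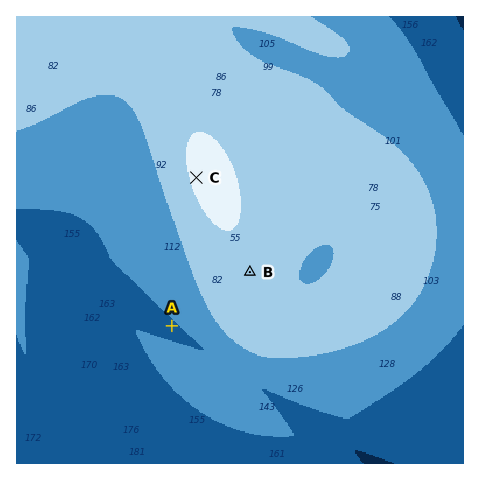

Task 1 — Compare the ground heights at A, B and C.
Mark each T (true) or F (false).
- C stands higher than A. T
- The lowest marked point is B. F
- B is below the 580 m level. F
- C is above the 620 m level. T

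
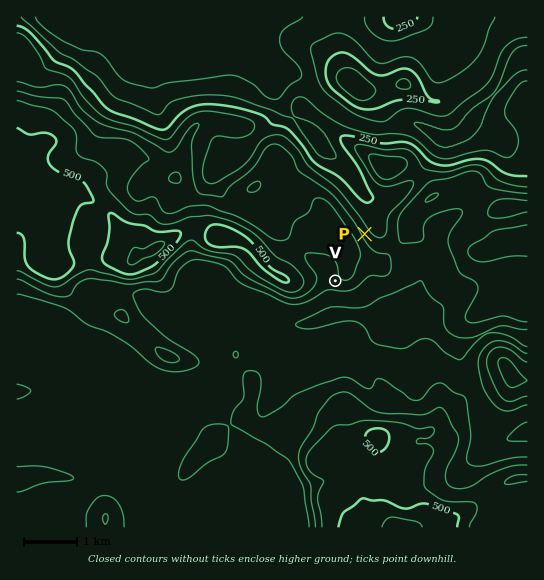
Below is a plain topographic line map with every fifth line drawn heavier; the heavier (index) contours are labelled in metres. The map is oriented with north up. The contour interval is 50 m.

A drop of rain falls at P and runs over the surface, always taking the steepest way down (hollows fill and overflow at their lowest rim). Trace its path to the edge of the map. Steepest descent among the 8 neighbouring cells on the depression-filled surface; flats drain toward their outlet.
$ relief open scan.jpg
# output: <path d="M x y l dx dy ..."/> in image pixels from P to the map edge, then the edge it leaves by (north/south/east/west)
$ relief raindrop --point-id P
<path d="M365 234l9-9 0-10-3-5 0-4-1-3-9-12-6-12-5-8-13-13-3 0-55-55-4-9 0-16-12-12-6-4-12-12 0-33"/>
exit: north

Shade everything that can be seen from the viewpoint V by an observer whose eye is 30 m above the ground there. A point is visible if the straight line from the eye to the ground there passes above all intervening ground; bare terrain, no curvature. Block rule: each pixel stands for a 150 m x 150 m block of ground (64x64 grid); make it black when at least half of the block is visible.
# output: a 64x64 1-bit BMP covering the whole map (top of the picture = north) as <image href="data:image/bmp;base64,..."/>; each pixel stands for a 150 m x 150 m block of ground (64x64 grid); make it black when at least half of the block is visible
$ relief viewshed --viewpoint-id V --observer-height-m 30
<image width="64" height="64" href="data:image/bmp;base64,Qk0+AgAAAAAAAD4AAAAoAAAAQAAAAEAAAAABAAEAAAAAAAACAAATCwAAEwsAAAIAAAAAAAAA////AAAAAAD8HA/AADwAAD4eA8AAOB4ADx8BgAAwHwADvwAAAAAAAAD/gAAAAAAAAP/AAAAAABj//8AAAAAAH///4AAAAAAP///gAAAAAAc//8QAHgAAAQ//wEAfAAAAA//twH/8AAAA///H///wAAA//4f///gAAA//j////AAAA/+P/3//GAAA/4f///+4AAA/x/////wAAA8H/////AAAAA/////8AAAPj/////gAAB+f////+AAAAZ/////8AAAAP/////gAAAAP////AAAAAAH///+AAAAAAD///8AAAAAAD///4wAAAAAP///nAAAAAB/D//8AAAAAP8B/8AAAAAA/wB/4AAAAAD/AD/wAAAABP8AHDAAAAAM/wAMHAAAABh+AAwMAAAAmDwABgwAAAAAAAAHHAAAAAAAAAH8AAAAAAAAAfwAAAAAAAAA4AAAAAAAAAAAAAAAAAAAAAAAAAAAAAAAAAAAAAAAAAAAAAAAAAAAAAAAAAAAAAAAAAAAAAAAAAAAAAAAAAAAAAAAAAAAAAAAAAAAAAAAAAAAAAAAAAAAAAAAAAAAAAAAAAAAAAAAAAAAAAAAAAAAAAAAAAAAAAAAAAAAAAAAAAAAAAAAAAAAAAAAAAAAAAAAAAAAAAAAAAAAAAAAAAAAAAAAAAAAAAAAAAAAAAAAAAAAAAAAAAAAAAA=="/>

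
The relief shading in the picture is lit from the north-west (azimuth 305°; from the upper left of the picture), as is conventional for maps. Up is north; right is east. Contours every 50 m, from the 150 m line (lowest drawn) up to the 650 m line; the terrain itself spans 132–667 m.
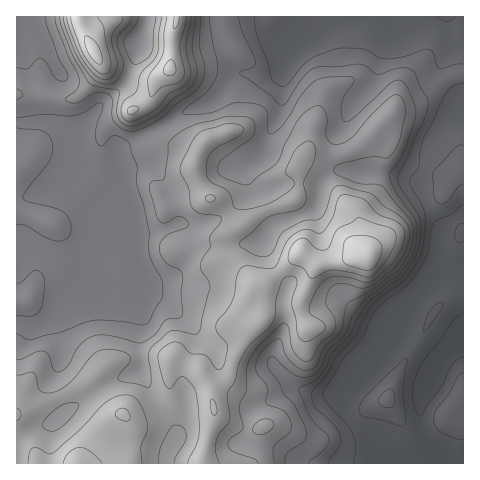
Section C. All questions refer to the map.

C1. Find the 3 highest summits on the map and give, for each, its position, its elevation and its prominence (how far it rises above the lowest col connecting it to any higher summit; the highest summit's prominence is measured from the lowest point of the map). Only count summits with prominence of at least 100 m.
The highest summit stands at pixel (94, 52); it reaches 667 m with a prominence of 535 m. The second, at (367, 253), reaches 647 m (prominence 269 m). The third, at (169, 69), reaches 613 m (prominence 146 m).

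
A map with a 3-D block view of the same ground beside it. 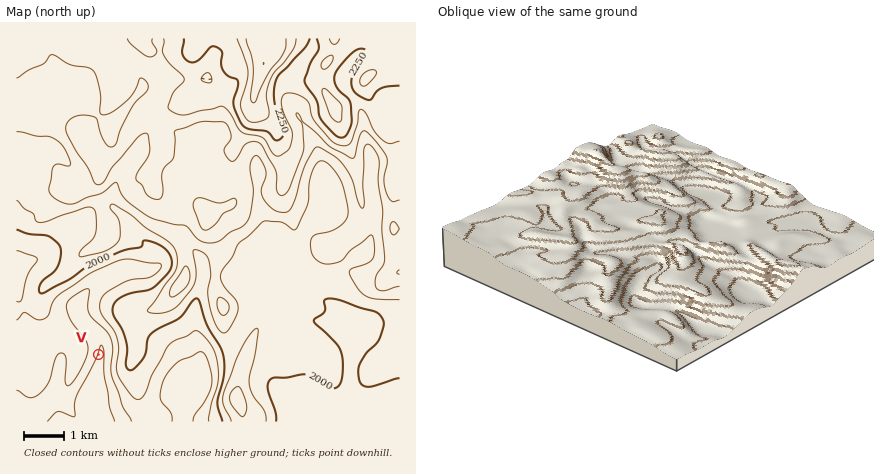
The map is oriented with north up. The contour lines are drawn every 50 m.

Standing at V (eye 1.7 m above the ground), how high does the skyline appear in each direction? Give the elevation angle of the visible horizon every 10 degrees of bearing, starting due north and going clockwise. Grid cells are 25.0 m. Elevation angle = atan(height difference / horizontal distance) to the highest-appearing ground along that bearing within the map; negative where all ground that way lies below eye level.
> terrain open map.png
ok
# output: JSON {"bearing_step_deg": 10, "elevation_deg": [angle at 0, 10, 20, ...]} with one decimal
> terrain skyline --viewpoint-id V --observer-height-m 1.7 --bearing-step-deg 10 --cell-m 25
{"bearing_step_deg": 10, "elevation_deg": [4.9, 6.6, 8.1, 9.1, 9.7, 10.4, 11.0, 11.5, 11.9, 12.3, 12.5, 12.3, 11.5, 9.8, 7.2, 4.1, 1.3, -0.2, -0.9, -0.5, -0.0, 0.5, 2.8, 5.0, 6.8, 8.3, 9.4, 10.2, 10.4, 10.2, 9.5, 8.2, 6.5, 4.7, 4.6, 4.6]}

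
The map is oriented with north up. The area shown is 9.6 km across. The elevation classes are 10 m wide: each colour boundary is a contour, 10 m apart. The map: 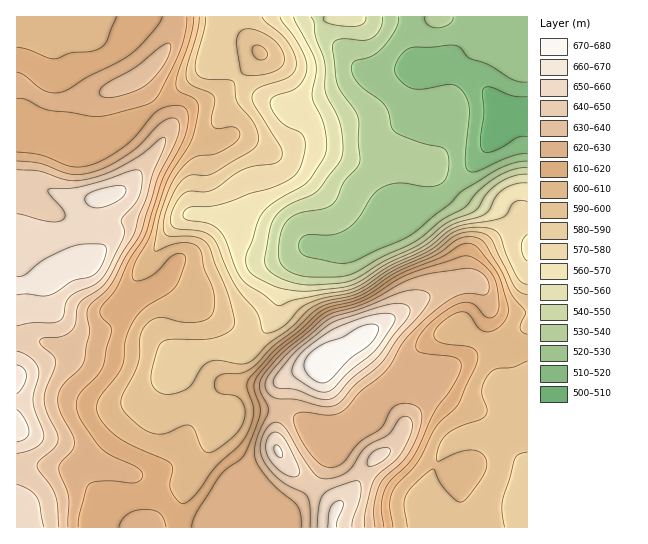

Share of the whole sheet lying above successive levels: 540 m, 84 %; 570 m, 76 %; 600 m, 56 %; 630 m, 22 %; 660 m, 3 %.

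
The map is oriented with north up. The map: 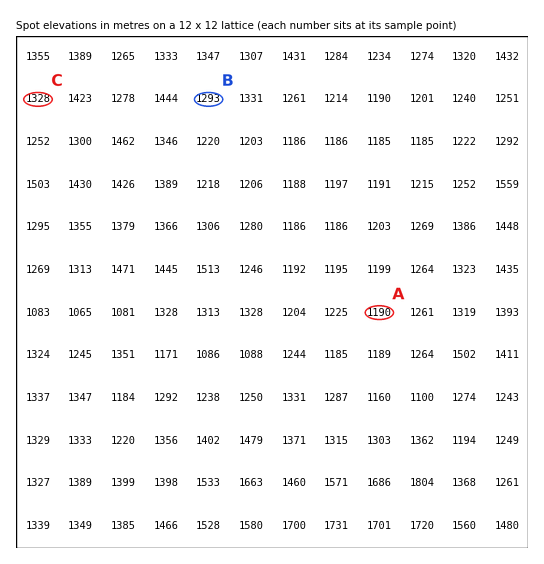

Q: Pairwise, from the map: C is higher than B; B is higher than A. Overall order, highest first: C B A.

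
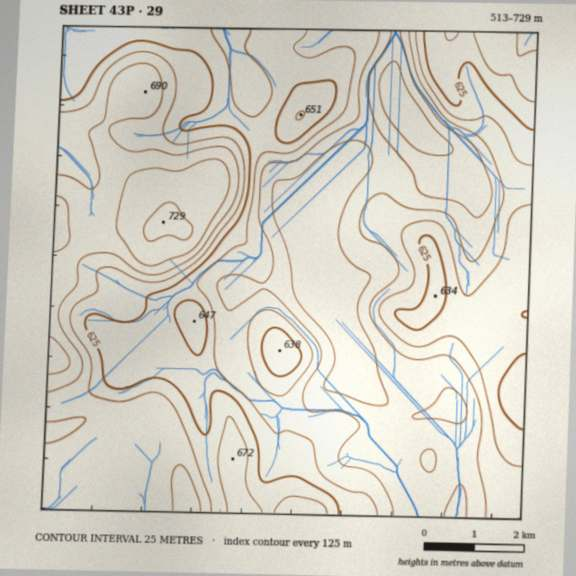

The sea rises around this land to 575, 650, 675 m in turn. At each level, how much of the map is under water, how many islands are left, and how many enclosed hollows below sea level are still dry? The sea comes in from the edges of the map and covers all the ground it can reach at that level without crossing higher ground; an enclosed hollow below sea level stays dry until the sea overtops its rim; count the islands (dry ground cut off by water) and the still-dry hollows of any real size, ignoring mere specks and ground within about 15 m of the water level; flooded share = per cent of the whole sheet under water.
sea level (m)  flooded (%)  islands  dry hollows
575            26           0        0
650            75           0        0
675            89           0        0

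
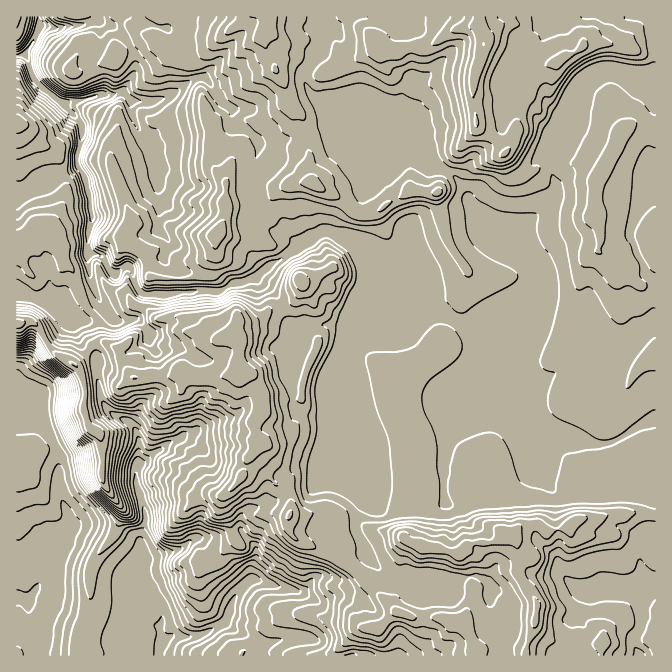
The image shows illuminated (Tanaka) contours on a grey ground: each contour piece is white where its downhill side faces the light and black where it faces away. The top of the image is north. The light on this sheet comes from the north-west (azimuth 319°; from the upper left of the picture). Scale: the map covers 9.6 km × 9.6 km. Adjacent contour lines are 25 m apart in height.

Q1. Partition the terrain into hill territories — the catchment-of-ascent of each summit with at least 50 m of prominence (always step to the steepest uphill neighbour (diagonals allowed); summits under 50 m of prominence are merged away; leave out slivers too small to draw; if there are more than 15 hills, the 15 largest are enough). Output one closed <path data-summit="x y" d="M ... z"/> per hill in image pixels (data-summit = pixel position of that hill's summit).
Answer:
<path data-summit="484 43" d="M655 16l-331 0-3 11 2 11-4 14-15 20 0 11 5 9 17 15 5 13 7 9 27 14 27 10 8-5 8 0 16 6 6 10 17 7 14 12 12 25 11 15 12 9-4 4-8 2-37 28-30 10-10 13-7-1-25-30-13-5 1 34-9 18-1 12 29 11 13 11 9 0 8-3 7-8 9-19 6 4 14 3 20 13 4 0 6 8 3 10 13 13 17 33 3 10 2 24 12 17 19 0 28-5 19 5 11 0 17-6 17-12 17-8z"/><path data-summit="234 335" d="M90 253l-2 0 1 22 12 27 0 5-13 12-17 1 8 22 17 15 0 16 5 25 3 7 11 11 15 8 6 6 3 10-3 43 10 32-5 19 2 28 6-4 31-9 12-10 5-1 20 0 17-7 8 0 14 17 0 10-5 12 1 9 42 12 10 0 11-13 5-2 24 3 16-20 8-4-12-25 0-12 13-21 0-12-35-82-3-15 2 0 34 85 7 1 30-1 38-7 2-3 5-41 7-12 13-38 12-19 0-10-7-11-26-16-14-3-6-4-9 19-7 8-8 3-9 0-13-11-27-10-4 2-3 6-36-2-15 4-11-10-7-20-24-20-25 6-10 7-76 3-6-6-5-16-5-6-13 8-6-4-3-8-8-8z"/><path data-summit="508 534" d="M482 348l-4 12-9 12-13 38-7 12-5 41-2 3-38 7-20 0-2 1-15-1-34-85-2 0 3 15 35 82 0 12-13 21 0 12 12 25-8 4-16 20-24-3-5 2-11 13-10 0-39-12-8 4-13 14-6 21-4 4 10 7 20 9 5 6 1 12 379-1-6-11 8-19 2-27-4-8 5-8-5-20 0-10 6-14 11-3 0-40-16-4-16 0-25 5-42-3-8-8-3-13-12-12-5-15-11-15-7-37-17-33z"/><path data-summit="265 32" d="M322 16l-150 0-3 9-3 3 25 27 0 25 14-2 14 20 14 12-2 5 2 7 4 4 12 5 10 12-1 12-10 25 0 5 8 13-3 12 1 12 38 17 8 7 20-13 12 0 13 5 7 3 10 12 13 5 23 27 9 4 10-13 30-10 37-28 8-2 4-4-9-6-14-18-12-25-14-12-17-7-6-10-16-6-8 0-8 5-27-10-27-14-4-4-8-18-17-15-5-9 0-11 14-17 3-8z"/><path data-summit="17 323" d="M18 293l-2 0 0 110 12 3 11 9 19 35 1 45 10 23-1 12-15 20-12 32-10 15-5 3 9 11 12 7 63 20 12-2 20-12 18 2 3-8-2-8-15-23-3-10-2-43 5-19-10-32 0-15 3-16 0-12-3-10-9-9-12-5-11-11-3-7-5-25 0-16-17-15-6-20-23-21-15-2z"/><path data-summit="219 232" d="M205 78l-8 0-22 15-20 8-24 1 2 15 18 31 5 15 0 14 5 26-3 25 11 14-5 16 14 14 1 21 41-2 10-7 27-6 11-12 31-19-7-8-38-17-1-12 3-12-8-13 0-5 10-25 1-12-10-12-12-5-4-4-2-4 2-8-14-12z"/><path data-summit="300 280" d="M332 233l-15 1-49 32-12 12 23 20 7 20 11 10 15-4 36 2 5-8 1-13 9-18 0-32-11-14z"/><path data-summit="17 123" d="M24 54l-8 3 1 139 58-27 3-2 0-15 5-17-2-12-5-6-40-35-5-9-3-15z"/><path data-summit="17 17" d="M38 16l-22 1 1 39 8-2 9-14 5-12z"/>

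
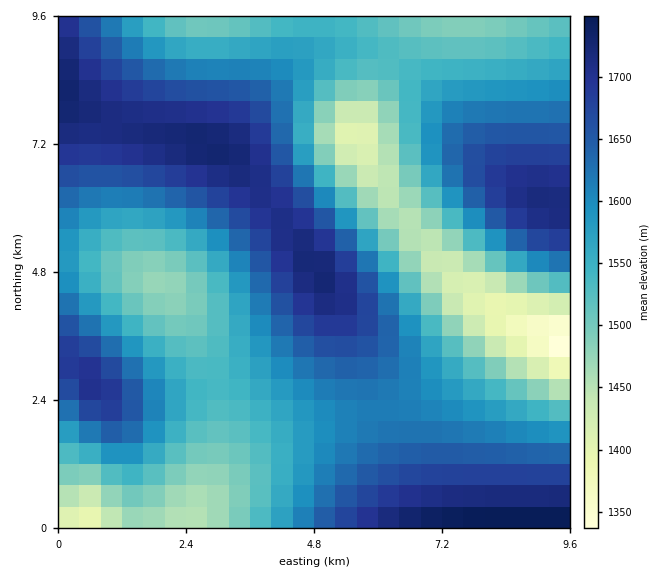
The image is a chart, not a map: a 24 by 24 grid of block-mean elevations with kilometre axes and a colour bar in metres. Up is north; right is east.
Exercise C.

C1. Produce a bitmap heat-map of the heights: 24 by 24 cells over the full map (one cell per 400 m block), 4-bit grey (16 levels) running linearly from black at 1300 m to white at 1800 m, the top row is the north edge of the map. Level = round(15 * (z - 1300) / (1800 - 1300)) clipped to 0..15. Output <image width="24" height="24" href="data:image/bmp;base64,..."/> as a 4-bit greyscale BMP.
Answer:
<image width="24" height="24" href="data:image/bmp;base64,Qk2WAQAAAAAAAHYAAAAoAAAAGAAAABgAAAABAAQAAAAAACABAAATCwAAEwsAABAAAAAAAAAAAAAAABEREQAiIiIAMzMzAERERABVVVUAZmZmAHd3dwCIiIgAmZmZAKqqqgC7u7sAzMzMAN3d3QDu7u4A////ADNFVVVniavM3d3d3VRWZVVniau8zMzMzWZ3dlVniZq7u7u7u3iZh2ZniJqqqqqqqoqql3Z3iJmqqqqZmau7mHd3iZmZmZmId7zLmHd4iZqqmYh2Vcy6iHeImqqqmYdlMruph3eJqru6mHVDIbqHZmeJq8y6l1QyIqh2ZWeJvMy6hkMzNJhmVWeKvNy5dUNFZ4dmZnibzdunVEVomph3d4mrzMqGVFeavJiIiZq8zLllVXm8zKqZqrvMy5dUV5rMzLu7vMzMunVEaKvMzMzMzN3cuGQ1eau7u8zM3d3MqFM1eaq7u93MzMzLqGRFeZqqqtzMu7u6qHZmeImZmdy7qpmZmId3d3eIiMupmIiIiId3d2Z3d8uodmZnd3d2ZmZmZw=="/>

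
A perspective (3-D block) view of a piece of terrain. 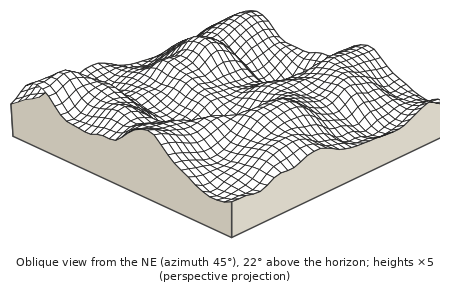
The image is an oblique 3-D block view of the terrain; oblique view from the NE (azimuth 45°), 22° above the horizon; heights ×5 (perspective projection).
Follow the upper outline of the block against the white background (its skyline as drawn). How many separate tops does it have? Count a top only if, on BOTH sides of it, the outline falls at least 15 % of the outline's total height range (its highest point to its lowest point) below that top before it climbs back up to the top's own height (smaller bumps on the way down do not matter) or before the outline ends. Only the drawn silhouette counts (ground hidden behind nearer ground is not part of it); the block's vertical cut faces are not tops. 6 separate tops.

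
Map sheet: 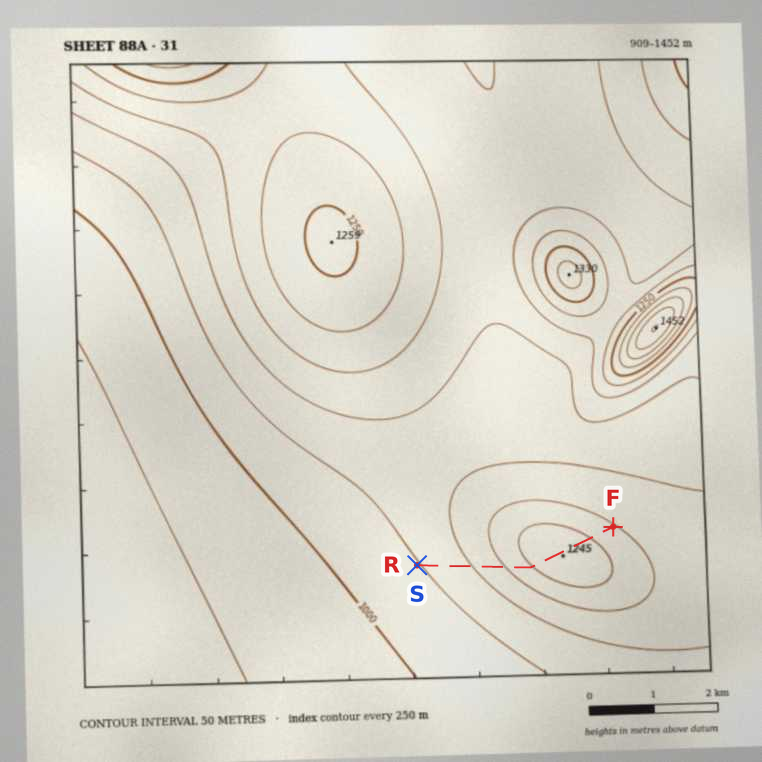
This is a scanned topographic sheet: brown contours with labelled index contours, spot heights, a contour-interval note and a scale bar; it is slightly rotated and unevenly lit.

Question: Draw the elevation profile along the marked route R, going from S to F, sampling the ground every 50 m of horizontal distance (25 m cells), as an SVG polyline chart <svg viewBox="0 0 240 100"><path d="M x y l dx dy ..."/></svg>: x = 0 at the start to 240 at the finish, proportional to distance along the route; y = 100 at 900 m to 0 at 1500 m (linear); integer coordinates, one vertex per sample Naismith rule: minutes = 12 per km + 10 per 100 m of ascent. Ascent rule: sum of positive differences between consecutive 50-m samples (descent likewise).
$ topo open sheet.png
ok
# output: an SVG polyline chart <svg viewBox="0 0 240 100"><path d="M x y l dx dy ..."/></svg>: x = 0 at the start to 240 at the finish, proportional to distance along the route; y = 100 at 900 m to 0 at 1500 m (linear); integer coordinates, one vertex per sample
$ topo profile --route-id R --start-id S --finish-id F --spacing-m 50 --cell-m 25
<svg viewBox="0 0 240 100"><path d="M0 75l4 0 4 0 3-1 4 0 4-1 4 0 3-1 4 0 4-1 4 0 3-1 4 0 4-1 4 0 4-1 3-1 4 0 4-1 4-1 3-1 4 0 4-1 4-1 3-1 4-1 4-1 4 0 4-1 3-1 4-1 4-1 4-1 3-1 4-1 4-1 4-1 3-2 4-1 4-1 4-1 4-1 3 0 4-1 4 0 4 0 3 0 4 0 4 0 4 1 3 1 4 0 4 1 4 1 4 1 3 1 4 1 4 1 4 1 3 1 4 1 4 1 4 1 3 1 3 1"/></svg>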